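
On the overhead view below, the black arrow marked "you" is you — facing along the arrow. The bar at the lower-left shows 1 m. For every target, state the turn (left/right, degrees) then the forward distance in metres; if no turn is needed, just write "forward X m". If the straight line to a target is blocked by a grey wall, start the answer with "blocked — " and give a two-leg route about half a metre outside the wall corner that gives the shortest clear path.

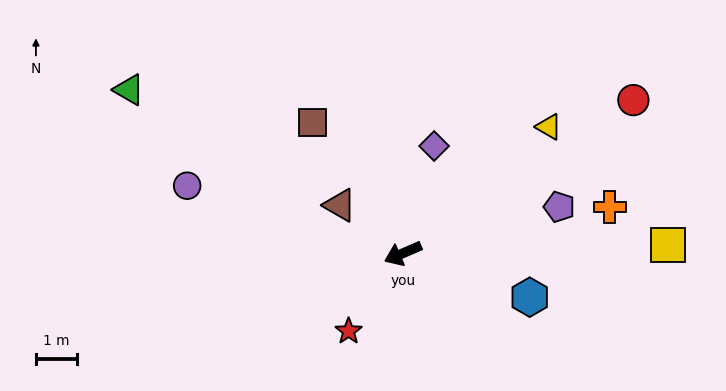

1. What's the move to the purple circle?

turn right 41°, forward 5.4 m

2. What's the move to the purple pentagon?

turn left 173°, forward 3.9 m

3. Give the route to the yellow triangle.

turn right 162°, forward 4.6 m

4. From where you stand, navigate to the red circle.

turn right 170°, forward 6.7 m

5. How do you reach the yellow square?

turn left 158°, forward 6.4 m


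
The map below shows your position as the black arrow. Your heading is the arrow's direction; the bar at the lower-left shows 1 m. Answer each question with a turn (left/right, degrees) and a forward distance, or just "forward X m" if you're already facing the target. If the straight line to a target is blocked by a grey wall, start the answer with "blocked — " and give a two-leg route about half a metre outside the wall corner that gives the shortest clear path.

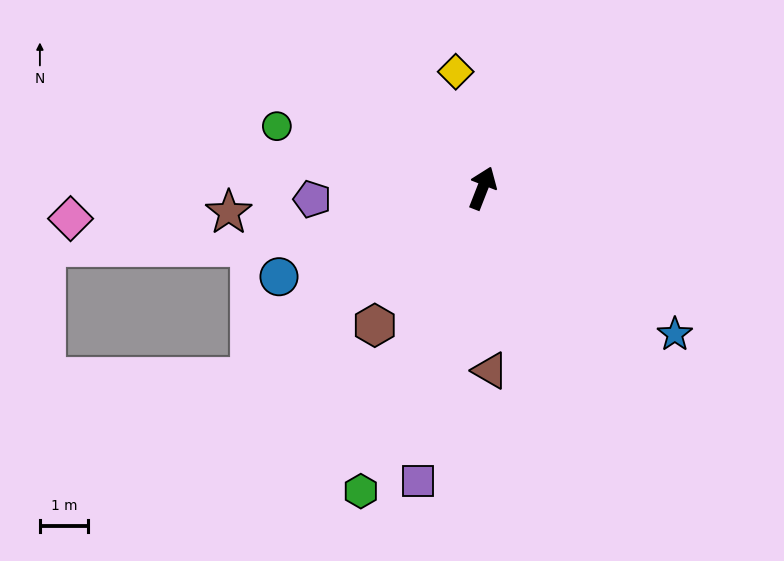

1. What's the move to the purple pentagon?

turn left 115°, forward 3.5 m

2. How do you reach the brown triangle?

turn right 156°, forward 3.8 m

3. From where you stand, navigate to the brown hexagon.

turn left 163°, forward 3.6 m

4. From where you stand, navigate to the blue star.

turn right 106°, forward 5.0 m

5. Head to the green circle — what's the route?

turn left 95°, forward 4.5 m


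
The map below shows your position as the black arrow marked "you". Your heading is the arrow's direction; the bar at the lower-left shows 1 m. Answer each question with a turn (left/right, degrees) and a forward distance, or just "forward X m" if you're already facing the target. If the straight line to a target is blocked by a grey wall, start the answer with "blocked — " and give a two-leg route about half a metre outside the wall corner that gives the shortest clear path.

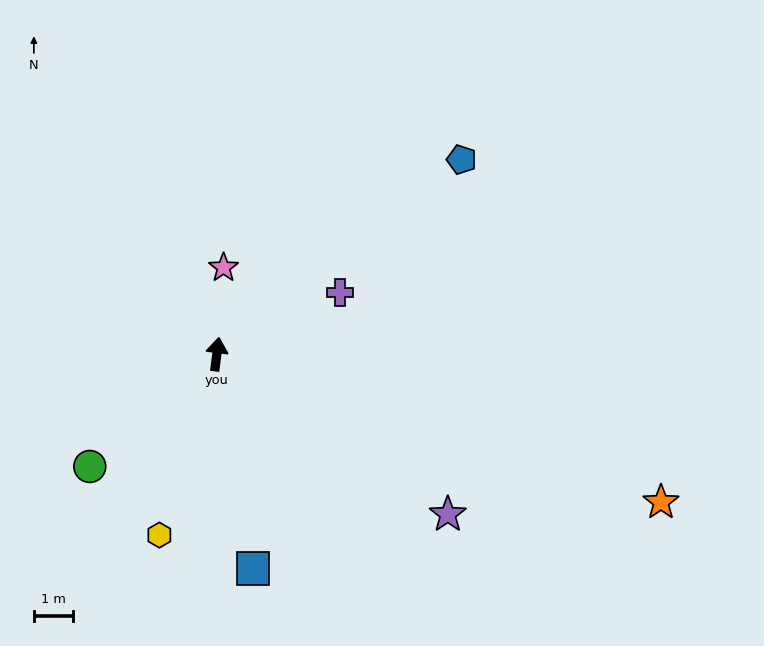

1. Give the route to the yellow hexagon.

turn left 170°, forward 4.8 m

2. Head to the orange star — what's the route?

turn right 101°, forward 11.9 m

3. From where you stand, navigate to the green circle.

turn left 139°, forward 4.3 m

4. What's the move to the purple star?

turn right 118°, forward 7.2 m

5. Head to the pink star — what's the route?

turn left 3°, forward 2.2 m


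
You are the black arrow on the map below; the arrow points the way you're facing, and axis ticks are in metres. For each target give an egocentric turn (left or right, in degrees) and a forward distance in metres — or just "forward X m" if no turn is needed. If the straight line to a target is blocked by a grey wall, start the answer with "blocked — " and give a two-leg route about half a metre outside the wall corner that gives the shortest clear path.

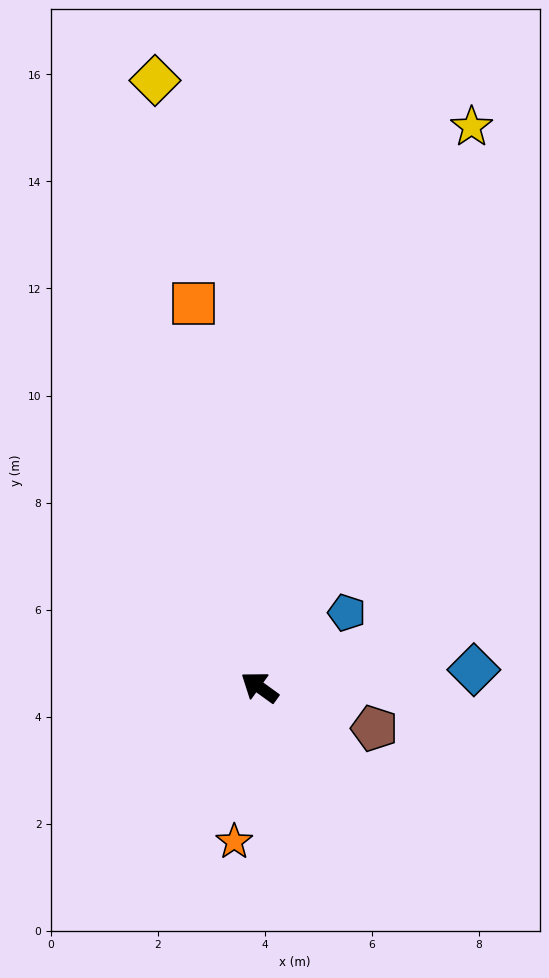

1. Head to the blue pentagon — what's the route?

turn right 104°, forward 2.1 m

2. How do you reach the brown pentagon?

turn right 164°, forward 2.3 m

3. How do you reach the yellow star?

turn right 75°, forward 11.2 m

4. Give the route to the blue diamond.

turn right 139°, forward 4.0 m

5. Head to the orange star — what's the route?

turn left 117°, forward 2.9 m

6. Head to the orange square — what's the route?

turn right 44°, forward 7.3 m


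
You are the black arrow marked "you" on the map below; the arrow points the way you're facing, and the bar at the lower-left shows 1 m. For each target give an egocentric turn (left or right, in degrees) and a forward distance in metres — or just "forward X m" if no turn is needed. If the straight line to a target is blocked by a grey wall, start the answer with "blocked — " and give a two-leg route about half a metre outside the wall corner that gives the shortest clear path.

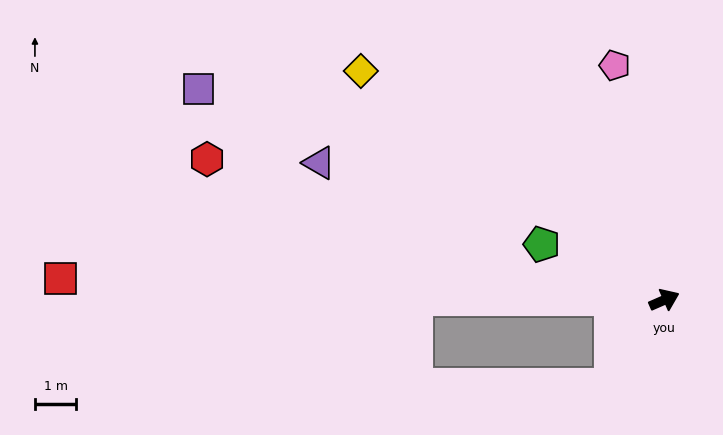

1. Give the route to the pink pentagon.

turn left 78°, forward 5.8 m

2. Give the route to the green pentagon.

turn left 132°, forward 3.2 m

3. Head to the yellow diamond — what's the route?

turn left 119°, forward 9.2 m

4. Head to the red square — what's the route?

turn left 154°, forward 14.5 m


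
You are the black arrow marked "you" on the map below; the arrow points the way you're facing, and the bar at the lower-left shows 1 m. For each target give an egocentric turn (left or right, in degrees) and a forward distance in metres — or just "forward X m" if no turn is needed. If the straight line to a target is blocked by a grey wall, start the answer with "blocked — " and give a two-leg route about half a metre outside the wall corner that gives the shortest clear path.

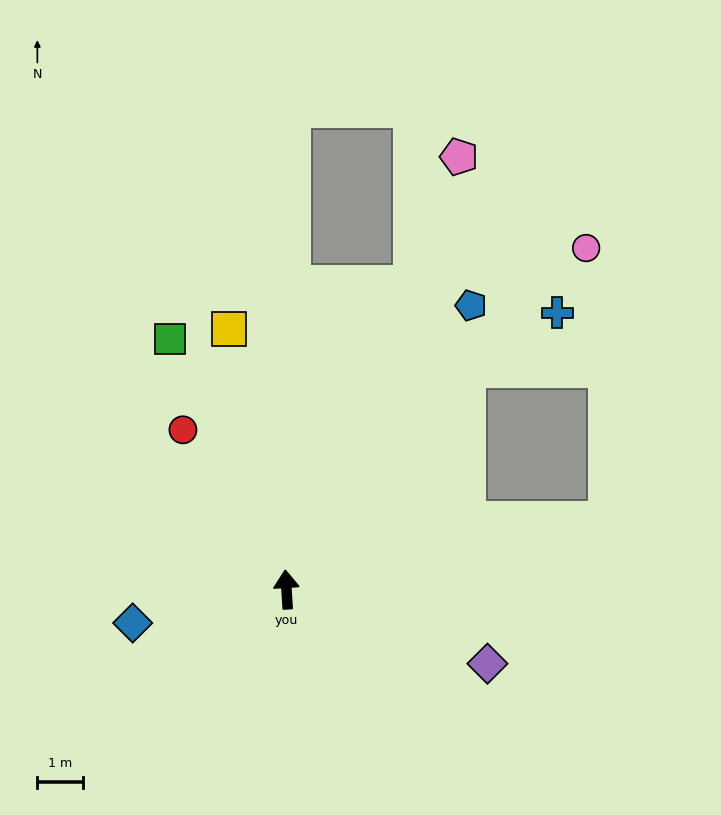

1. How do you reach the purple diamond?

turn right 114°, forward 4.7 m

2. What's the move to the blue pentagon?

turn right 37°, forward 7.5 m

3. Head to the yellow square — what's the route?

turn left 9°, forward 5.9 m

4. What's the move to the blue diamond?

turn left 99°, forward 3.5 m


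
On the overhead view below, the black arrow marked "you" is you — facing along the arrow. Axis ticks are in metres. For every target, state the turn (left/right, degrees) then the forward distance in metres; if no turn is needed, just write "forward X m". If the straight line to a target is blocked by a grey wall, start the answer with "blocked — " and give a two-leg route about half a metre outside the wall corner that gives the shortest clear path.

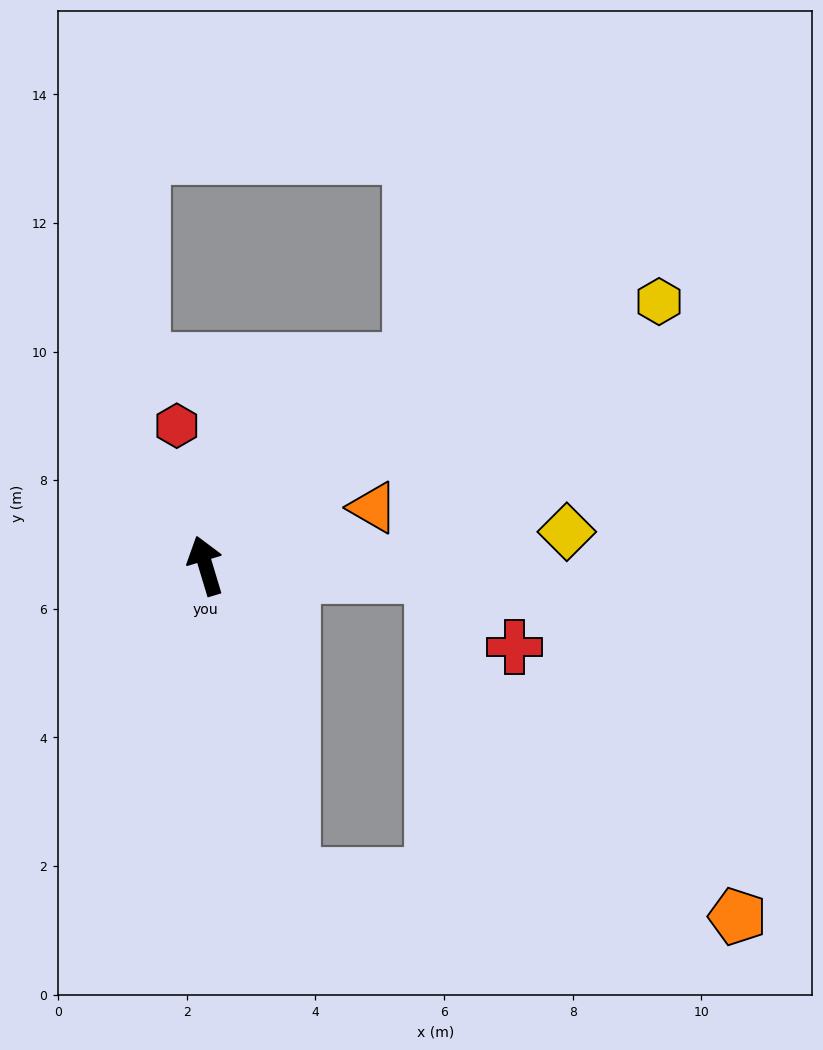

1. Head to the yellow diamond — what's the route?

turn right 101°, forward 5.6 m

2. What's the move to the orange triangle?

turn right 88°, forward 2.8 m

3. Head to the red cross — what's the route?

blocked — turn right 109°, forward 3.5 m, then turn right 38°, forward 1.7 m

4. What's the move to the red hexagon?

turn right 5°, forward 2.2 m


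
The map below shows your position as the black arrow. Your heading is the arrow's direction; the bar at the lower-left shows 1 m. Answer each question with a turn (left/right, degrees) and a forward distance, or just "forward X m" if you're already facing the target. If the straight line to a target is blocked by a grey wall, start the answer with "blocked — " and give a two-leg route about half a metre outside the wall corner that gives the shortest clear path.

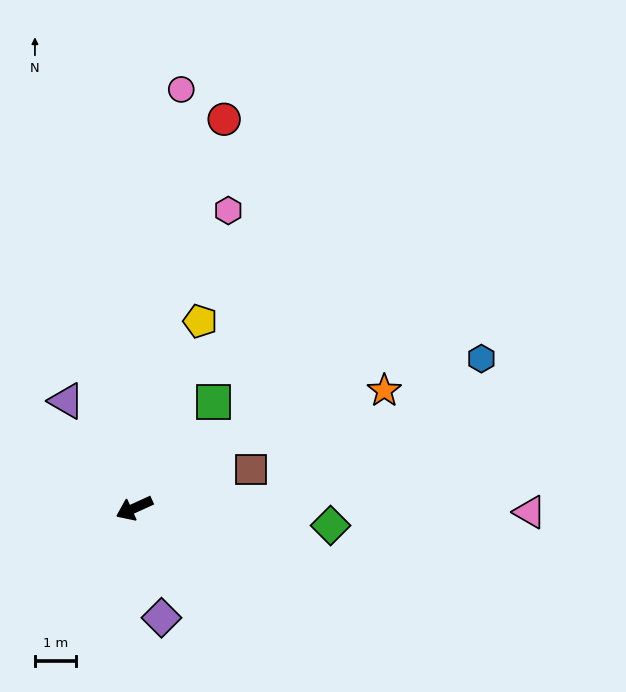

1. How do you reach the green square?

turn right 151°, forward 3.2 m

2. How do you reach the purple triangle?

turn right 82°, forward 3.1 m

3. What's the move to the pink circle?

turn right 121°, forward 10.3 m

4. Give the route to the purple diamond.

turn left 79°, forward 2.8 m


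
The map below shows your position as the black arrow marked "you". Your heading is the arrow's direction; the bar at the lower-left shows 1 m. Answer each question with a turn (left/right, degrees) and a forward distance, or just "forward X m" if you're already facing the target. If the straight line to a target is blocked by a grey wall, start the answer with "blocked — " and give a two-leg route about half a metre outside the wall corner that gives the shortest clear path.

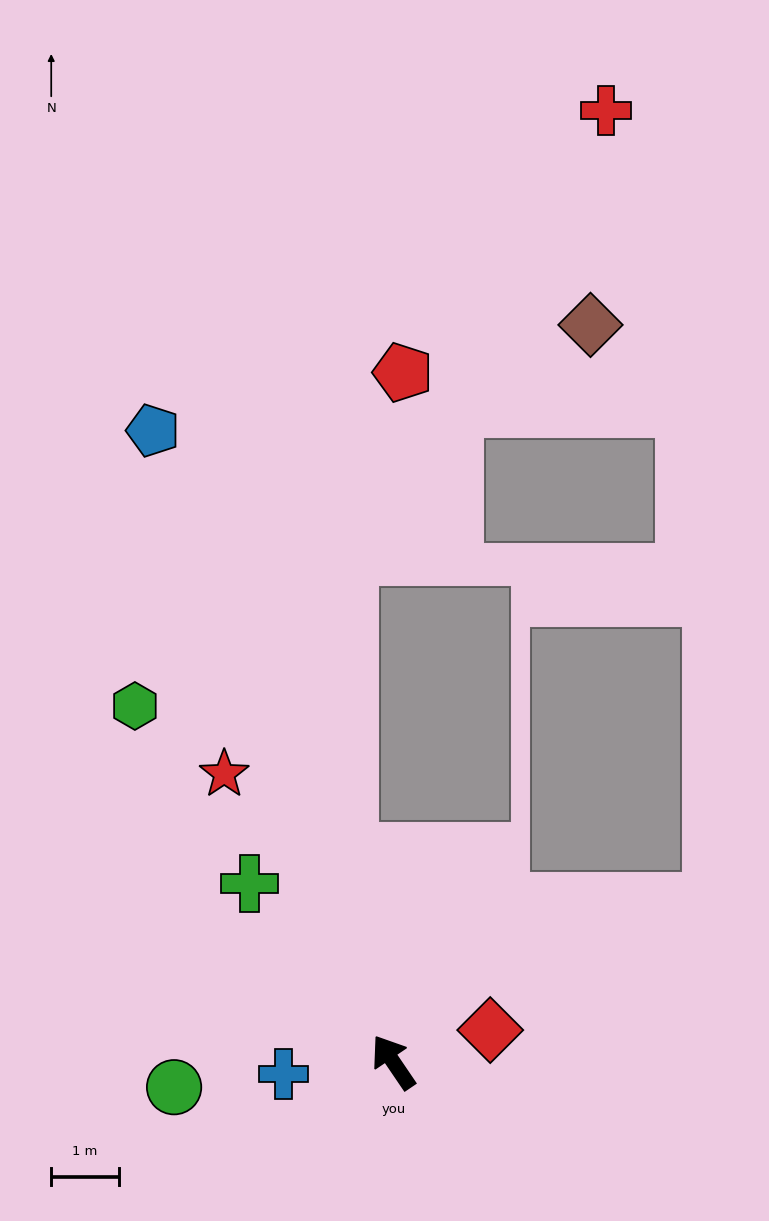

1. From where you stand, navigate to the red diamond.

turn right 106°, forward 1.5 m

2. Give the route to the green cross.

turn left 5°, forward 3.4 m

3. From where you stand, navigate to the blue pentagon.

turn right 13°, forward 10.0 m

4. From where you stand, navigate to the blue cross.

turn left 62°, forward 1.6 m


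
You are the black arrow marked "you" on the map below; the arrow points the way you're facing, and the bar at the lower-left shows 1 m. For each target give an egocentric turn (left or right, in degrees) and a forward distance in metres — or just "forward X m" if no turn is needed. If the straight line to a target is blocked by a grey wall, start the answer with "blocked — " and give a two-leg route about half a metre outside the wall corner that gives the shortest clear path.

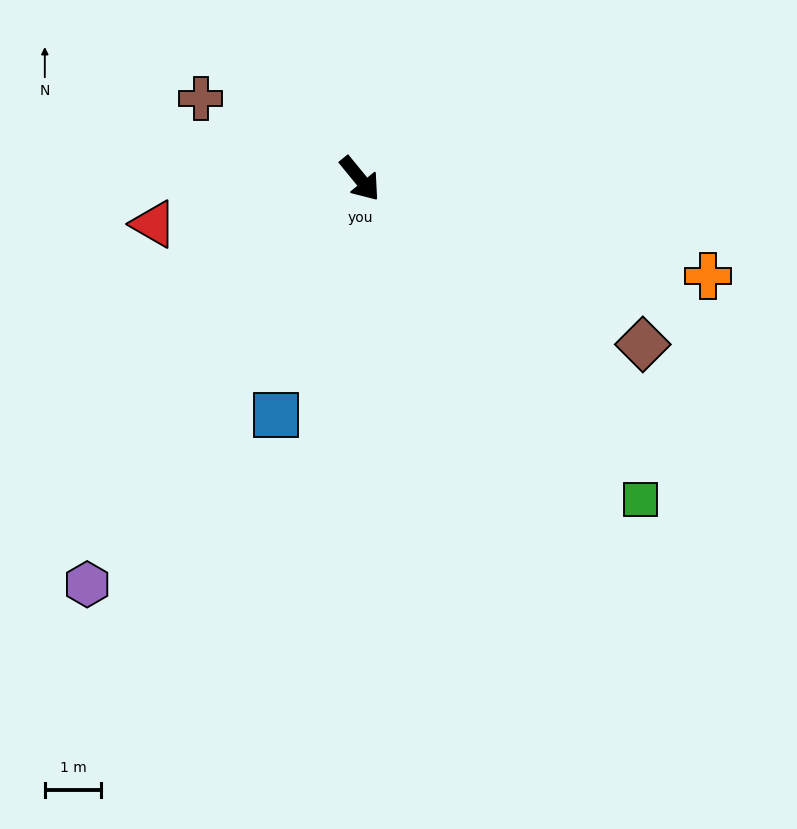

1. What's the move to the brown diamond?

turn left 20°, forward 5.8 m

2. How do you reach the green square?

forward 7.6 m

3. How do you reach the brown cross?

turn right 156°, forward 3.2 m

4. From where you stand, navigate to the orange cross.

turn left 35°, forward 6.4 m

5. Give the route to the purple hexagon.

turn right 73°, forward 8.7 m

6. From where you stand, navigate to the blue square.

turn right 59°, forward 4.5 m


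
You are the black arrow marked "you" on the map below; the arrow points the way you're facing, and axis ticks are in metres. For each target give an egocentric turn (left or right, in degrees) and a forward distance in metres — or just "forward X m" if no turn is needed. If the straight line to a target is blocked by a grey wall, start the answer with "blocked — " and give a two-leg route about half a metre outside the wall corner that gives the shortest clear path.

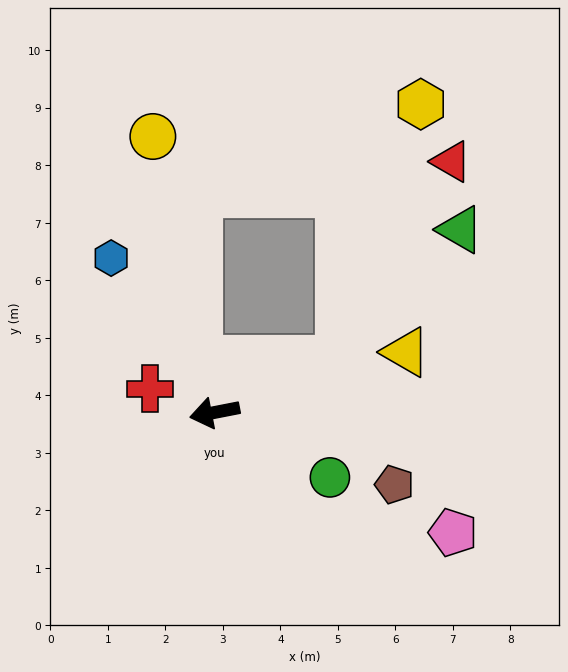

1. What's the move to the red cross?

turn right 31°, forward 1.2 m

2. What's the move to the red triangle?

blocked — turn right 168°, forward 2.4 m, then turn left 38°, forward 4.0 m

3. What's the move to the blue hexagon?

turn right 67°, forward 3.2 m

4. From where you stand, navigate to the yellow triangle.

turn right 174°, forward 3.5 m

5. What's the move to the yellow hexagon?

blocked — turn right 168°, forward 2.4 m, then turn left 49°, forward 4.7 m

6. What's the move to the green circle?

turn left 140°, forward 2.3 m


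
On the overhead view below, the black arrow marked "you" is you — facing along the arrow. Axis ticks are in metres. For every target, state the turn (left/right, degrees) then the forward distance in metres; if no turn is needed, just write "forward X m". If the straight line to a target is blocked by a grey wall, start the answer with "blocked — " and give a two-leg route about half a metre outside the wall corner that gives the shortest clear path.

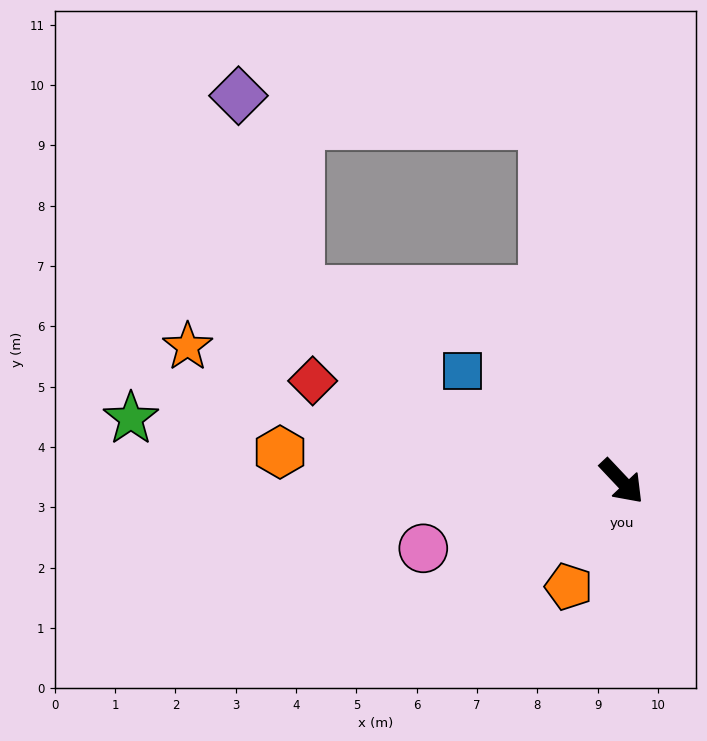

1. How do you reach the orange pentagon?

turn right 70°, forward 2.0 m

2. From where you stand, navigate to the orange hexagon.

turn right 138°, forward 5.7 m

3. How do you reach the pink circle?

turn right 115°, forward 3.5 m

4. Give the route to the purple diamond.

blocked — turn left 149°, forward 6.1 m, then turn left 72°, forward 5.1 m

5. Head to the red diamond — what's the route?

turn right 151°, forward 5.4 m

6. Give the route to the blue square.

turn right 168°, forward 3.2 m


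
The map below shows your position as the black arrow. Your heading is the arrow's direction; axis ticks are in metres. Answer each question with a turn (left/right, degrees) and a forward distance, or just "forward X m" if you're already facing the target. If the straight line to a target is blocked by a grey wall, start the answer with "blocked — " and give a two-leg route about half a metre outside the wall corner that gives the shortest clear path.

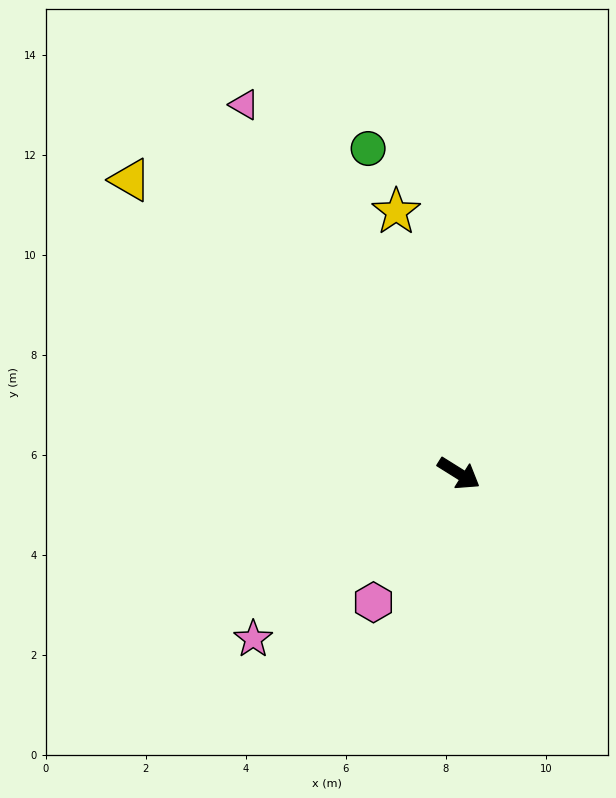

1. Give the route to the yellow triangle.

turn left 170°, forward 8.8 m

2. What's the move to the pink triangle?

turn left 152°, forward 8.5 m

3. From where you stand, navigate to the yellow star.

turn left 135°, forward 5.4 m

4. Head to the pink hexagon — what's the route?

turn right 92°, forward 3.1 m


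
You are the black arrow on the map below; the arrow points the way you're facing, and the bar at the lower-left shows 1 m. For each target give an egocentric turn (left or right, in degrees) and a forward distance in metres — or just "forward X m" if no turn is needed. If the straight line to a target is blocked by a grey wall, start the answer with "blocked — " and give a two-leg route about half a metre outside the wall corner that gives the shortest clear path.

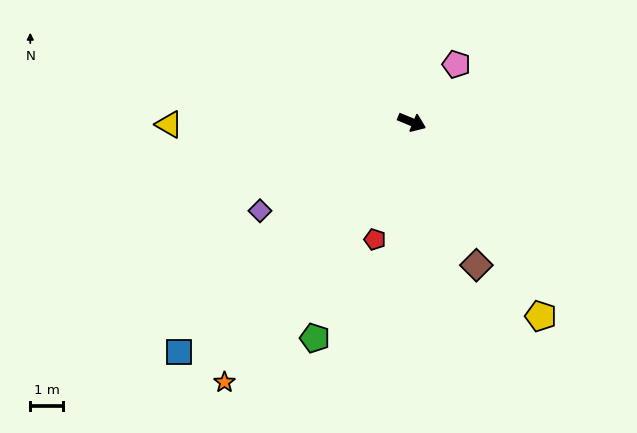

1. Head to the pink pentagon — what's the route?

turn left 75°, forward 2.2 m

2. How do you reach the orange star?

turn right 103°, forward 9.8 m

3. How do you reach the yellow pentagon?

turn right 34°, forward 7.1 m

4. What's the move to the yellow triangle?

turn right 157°, forward 7.4 m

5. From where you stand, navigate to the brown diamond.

turn right 43°, forward 4.8 m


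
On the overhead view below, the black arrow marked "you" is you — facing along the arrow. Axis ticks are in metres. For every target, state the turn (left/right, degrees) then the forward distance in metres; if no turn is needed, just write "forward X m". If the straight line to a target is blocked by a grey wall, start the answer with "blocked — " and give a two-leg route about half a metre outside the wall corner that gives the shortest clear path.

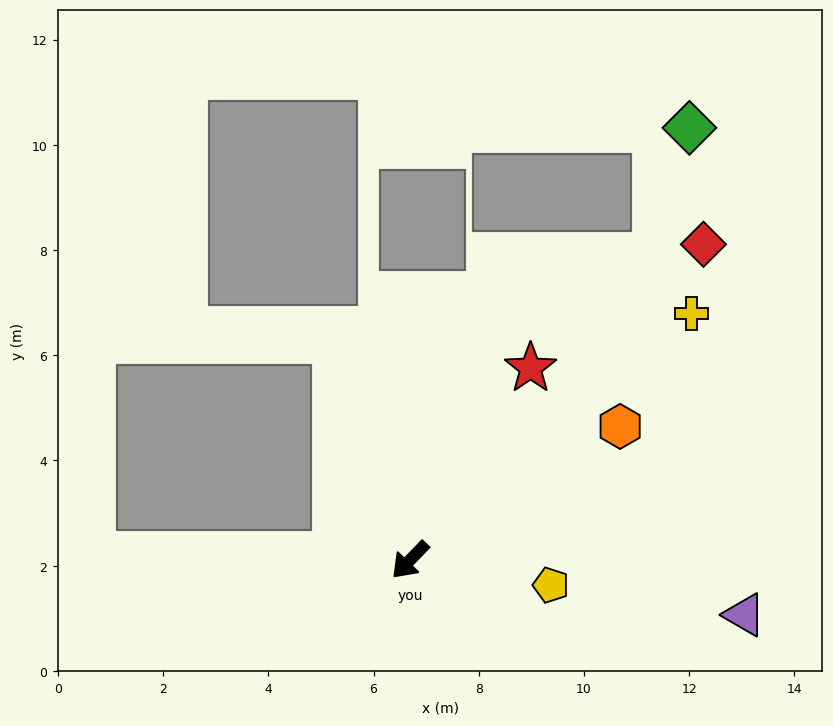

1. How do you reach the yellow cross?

turn left 175°, forward 7.1 m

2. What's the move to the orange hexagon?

turn left 166°, forward 4.7 m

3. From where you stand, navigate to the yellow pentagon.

turn left 124°, forward 2.7 m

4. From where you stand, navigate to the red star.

turn right 168°, forward 4.3 m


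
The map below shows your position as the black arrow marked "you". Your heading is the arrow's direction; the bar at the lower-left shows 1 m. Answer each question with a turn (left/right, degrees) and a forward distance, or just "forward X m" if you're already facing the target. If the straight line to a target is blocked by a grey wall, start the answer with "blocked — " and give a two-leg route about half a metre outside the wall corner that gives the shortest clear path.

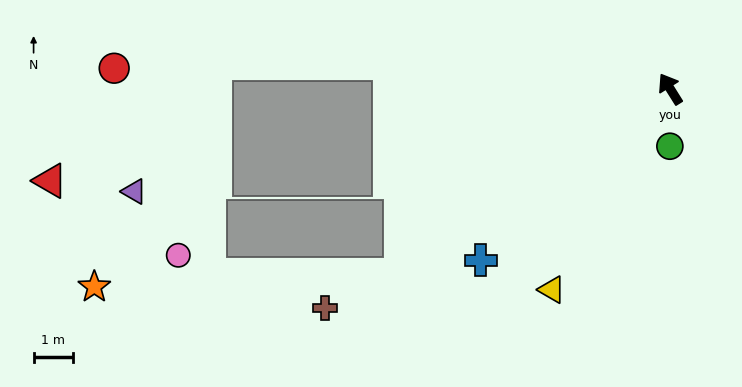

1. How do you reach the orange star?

blocked — turn left 93°, forward 8.3 m, then turn right 33°, forward 7.8 m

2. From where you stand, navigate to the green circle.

turn left 148°, forward 1.5 m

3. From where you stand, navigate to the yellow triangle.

turn left 117°, forward 5.9 m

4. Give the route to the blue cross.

turn left 100°, forward 6.5 m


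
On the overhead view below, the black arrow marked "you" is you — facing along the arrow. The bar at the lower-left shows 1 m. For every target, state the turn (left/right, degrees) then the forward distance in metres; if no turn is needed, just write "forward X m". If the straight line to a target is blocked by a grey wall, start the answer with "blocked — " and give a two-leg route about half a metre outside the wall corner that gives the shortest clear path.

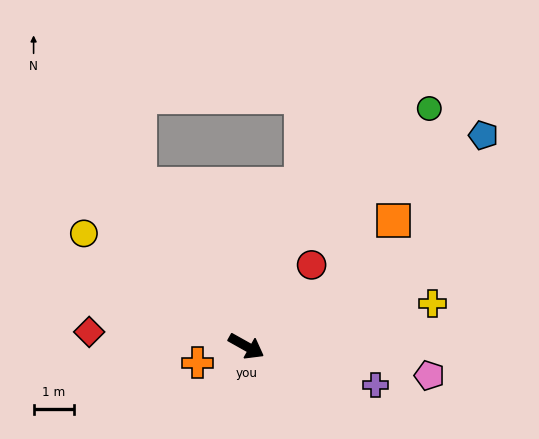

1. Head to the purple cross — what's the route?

turn left 12°, forward 3.4 m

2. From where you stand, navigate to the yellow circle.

turn left 174°, forward 4.9 m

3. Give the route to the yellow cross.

turn left 42°, forward 4.8 m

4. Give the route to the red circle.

turn left 81°, forward 2.6 m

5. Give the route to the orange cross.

turn right 132°, forward 1.3 m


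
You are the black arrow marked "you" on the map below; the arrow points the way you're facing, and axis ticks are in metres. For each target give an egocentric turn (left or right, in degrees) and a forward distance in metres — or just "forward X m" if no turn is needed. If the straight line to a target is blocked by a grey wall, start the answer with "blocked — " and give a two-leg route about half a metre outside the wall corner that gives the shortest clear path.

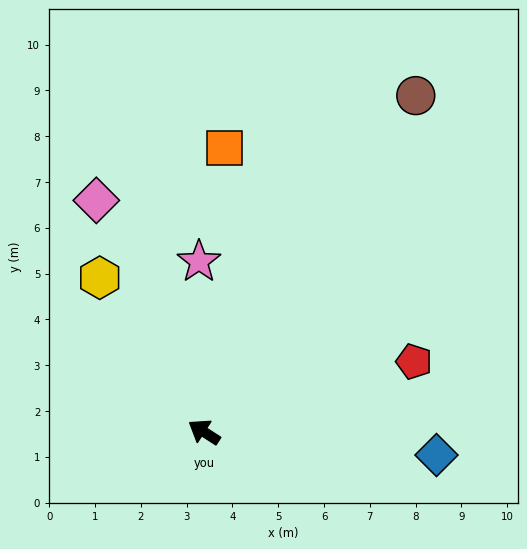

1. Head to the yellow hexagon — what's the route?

turn right 23°, forward 4.1 m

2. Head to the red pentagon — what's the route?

turn right 129°, forward 4.8 m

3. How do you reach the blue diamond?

turn right 153°, forward 5.1 m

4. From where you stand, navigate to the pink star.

turn right 56°, forward 3.7 m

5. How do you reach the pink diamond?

turn right 32°, forward 5.6 m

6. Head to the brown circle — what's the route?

turn right 89°, forward 8.7 m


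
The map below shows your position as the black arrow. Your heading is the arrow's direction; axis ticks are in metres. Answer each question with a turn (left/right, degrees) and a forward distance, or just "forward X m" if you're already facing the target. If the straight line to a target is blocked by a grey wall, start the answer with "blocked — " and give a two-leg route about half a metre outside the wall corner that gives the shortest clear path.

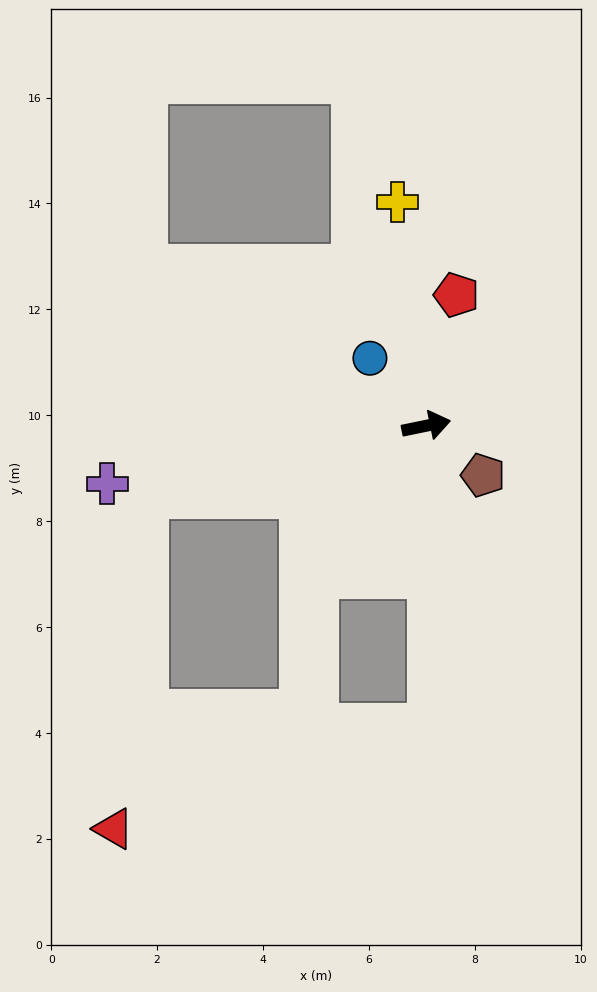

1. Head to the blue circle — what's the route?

turn left 118°, forward 1.7 m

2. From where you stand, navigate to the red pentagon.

turn left 65°, forward 2.5 m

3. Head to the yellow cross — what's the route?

turn left 86°, forward 4.3 m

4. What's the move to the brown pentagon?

turn right 53°, forward 1.4 m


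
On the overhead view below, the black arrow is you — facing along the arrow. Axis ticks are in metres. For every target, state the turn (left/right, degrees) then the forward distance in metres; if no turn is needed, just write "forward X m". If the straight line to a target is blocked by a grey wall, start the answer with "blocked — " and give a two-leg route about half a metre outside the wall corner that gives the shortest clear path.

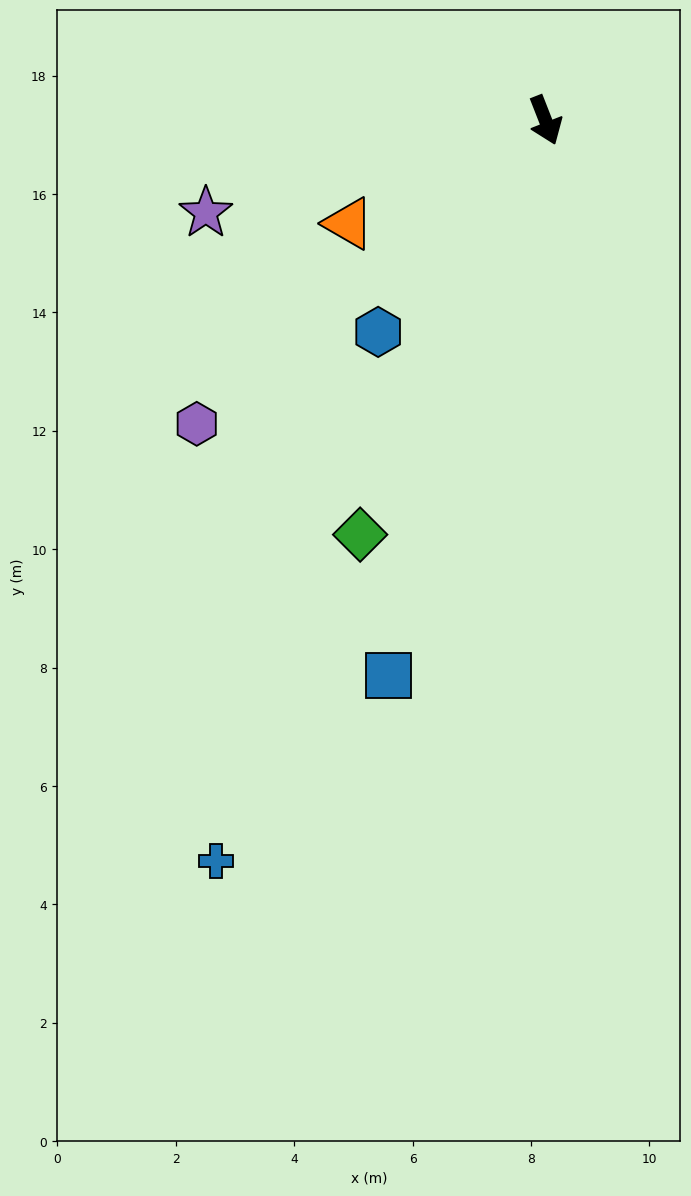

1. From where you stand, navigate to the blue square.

turn right 37°, forward 9.7 m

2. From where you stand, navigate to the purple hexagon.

turn right 70°, forward 7.8 m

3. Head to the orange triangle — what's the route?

turn right 84°, forward 3.8 m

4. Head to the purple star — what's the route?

turn right 96°, forward 5.9 m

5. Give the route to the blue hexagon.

turn right 60°, forward 4.6 m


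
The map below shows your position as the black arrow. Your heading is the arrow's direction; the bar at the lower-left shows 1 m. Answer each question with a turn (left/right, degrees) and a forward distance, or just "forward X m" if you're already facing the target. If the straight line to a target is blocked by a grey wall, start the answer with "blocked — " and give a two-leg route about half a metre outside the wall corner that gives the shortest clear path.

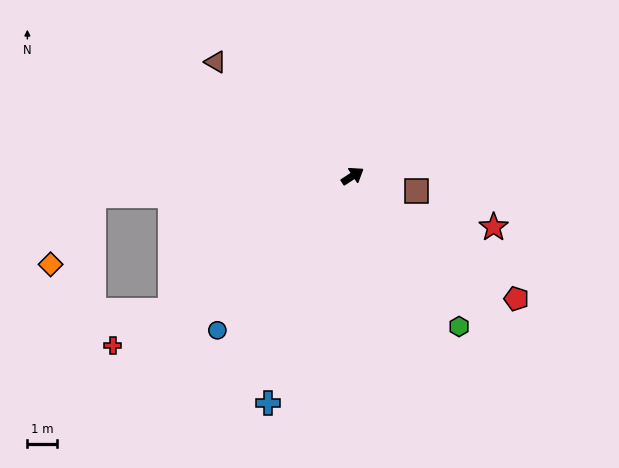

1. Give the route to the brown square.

turn right 47°, forward 2.2 m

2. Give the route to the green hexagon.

turn right 88°, forward 6.1 m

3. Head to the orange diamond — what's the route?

blocked — turn left 151°, forward 8.6 m, then turn left 54°, forward 2.7 m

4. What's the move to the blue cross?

turn right 144°, forward 8.1 m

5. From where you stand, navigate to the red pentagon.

turn right 70°, forward 6.8 m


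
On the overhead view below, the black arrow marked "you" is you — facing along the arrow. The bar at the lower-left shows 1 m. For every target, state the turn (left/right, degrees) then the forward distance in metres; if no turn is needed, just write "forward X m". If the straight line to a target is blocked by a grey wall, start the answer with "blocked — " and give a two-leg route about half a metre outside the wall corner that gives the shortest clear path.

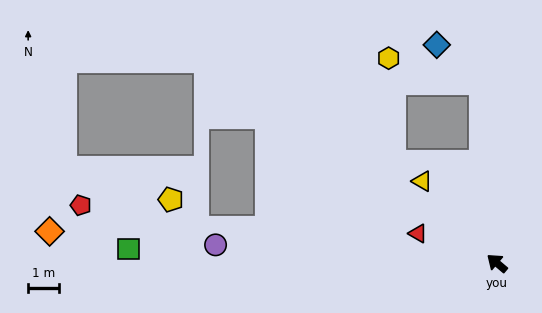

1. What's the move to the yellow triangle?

turn right 7°, forward 3.6 m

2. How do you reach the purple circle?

turn left 36°, forward 9.1 m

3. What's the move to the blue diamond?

blocked — turn right 45°, forward 5.9 m, then turn left 46°, forward 1.9 m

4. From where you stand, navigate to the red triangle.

turn left 20°, forward 2.7 m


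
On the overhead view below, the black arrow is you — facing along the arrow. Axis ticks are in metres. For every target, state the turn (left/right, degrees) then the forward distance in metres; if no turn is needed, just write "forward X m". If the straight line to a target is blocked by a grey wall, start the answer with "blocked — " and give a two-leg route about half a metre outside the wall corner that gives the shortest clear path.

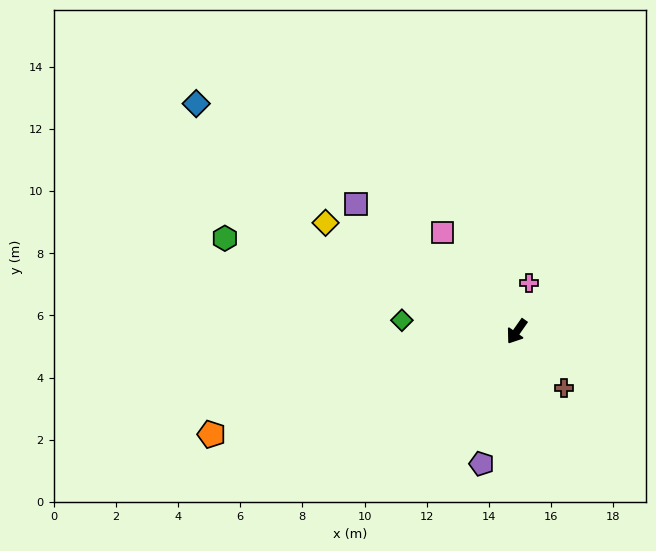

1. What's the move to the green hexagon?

turn right 73°, forward 9.9 m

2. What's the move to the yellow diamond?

turn right 85°, forward 7.1 m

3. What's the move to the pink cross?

turn right 159°, forward 1.6 m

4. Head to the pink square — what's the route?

turn right 108°, forward 4.0 m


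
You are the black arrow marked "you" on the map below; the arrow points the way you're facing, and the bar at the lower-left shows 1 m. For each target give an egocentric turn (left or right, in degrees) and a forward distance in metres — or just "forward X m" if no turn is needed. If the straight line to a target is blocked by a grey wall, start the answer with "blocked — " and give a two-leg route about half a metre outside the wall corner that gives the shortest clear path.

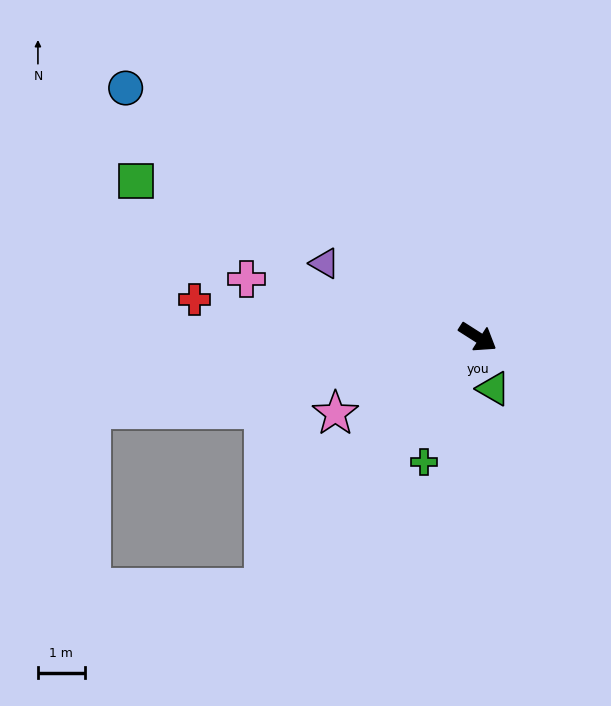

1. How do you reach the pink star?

turn right 119°, forward 3.5 m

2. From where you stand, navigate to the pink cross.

turn right 162°, forward 5.1 m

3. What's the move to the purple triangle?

turn right 173°, forward 3.6 m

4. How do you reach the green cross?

turn right 81°, forward 2.9 m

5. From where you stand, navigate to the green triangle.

turn right 41°, forward 1.2 m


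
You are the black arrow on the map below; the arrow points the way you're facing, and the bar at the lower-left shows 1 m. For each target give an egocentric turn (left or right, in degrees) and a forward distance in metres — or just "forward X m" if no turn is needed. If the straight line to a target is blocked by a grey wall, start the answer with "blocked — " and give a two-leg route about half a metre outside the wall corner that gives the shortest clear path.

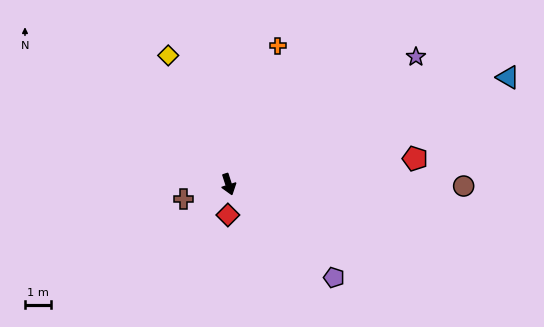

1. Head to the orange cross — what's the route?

turn left 143°, forward 5.6 m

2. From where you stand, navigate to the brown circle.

turn left 72°, forward 8.9 m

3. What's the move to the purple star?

turn left 106°, forward 8.6 m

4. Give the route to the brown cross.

turn right 90°, forward 1.8 m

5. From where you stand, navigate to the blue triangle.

turn left 93°, forward 11.3 m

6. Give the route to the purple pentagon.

turn left 31°, forward 5.3 m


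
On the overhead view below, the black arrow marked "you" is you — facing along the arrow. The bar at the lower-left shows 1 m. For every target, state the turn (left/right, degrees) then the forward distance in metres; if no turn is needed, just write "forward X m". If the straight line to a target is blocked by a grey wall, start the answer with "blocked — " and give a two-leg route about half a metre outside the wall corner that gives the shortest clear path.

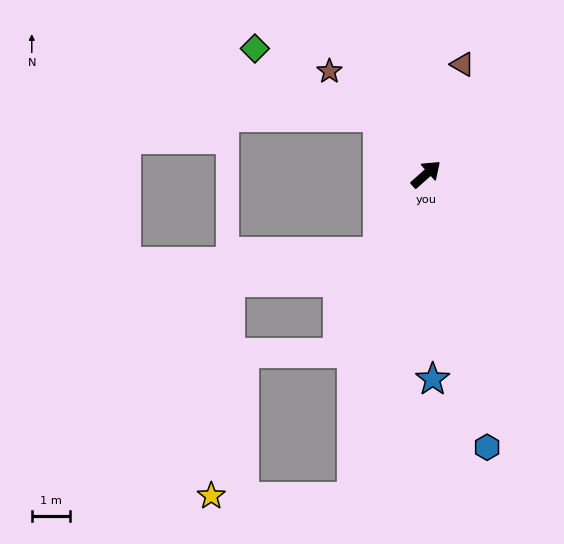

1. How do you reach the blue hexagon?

turn right 119°, forward 7.4 m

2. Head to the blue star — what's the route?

turn right 130°, forward 5.4 m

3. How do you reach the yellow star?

blocked — turn right 144°, forward 8.8 m, then turn right 78°, forward 3.7 m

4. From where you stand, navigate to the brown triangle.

turn left 30°, forward 3.1 m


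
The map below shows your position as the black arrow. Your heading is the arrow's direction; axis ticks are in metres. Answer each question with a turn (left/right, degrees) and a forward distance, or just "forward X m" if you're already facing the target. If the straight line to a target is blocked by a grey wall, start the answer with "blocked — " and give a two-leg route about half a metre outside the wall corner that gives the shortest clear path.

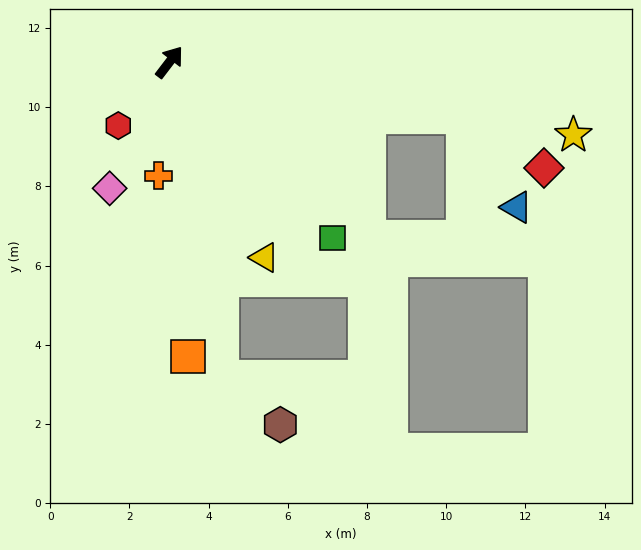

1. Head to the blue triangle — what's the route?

blocked — turn right 63°, forward 7.5 m, then turn right 49°, forward 2.7 m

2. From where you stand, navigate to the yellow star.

turn right 63°, forward 10.4 m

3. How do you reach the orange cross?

turn right 148°, forward 2.9 m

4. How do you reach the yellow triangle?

turn right 117°, forward 5.5 m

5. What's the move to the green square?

turn right 100°, forward 6.1 m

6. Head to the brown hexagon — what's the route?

blocked — turn right 133°, forward 8.1 m, then turn left 41°, forward 1.9 m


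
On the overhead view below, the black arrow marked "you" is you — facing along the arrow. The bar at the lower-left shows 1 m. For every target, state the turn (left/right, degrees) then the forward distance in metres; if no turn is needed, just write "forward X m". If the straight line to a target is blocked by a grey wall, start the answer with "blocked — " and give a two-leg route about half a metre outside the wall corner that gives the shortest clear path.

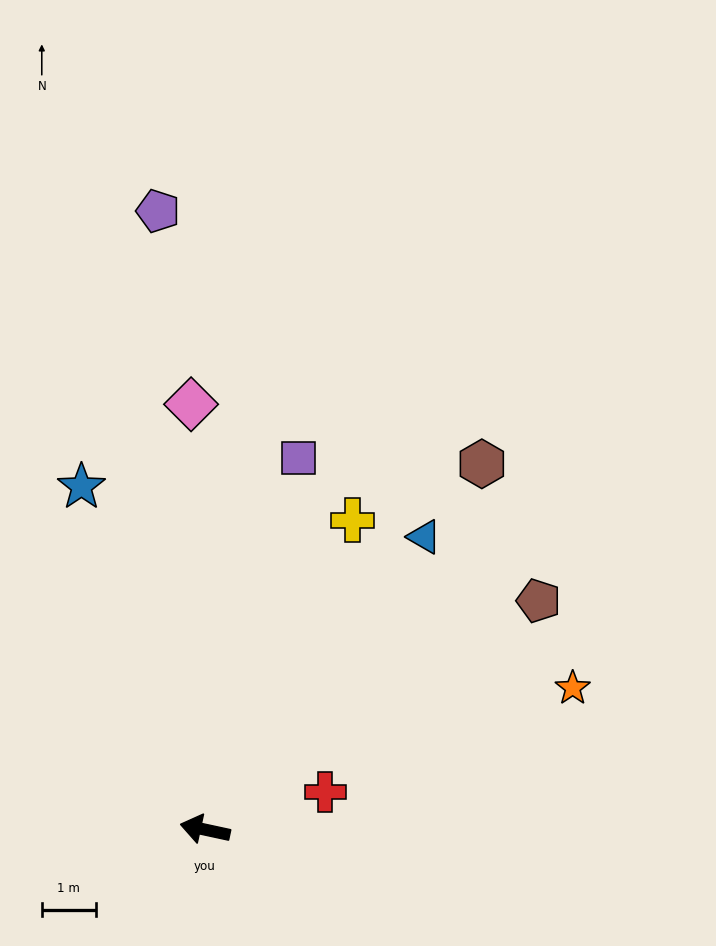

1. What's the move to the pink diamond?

turn right 76°, forward 7.9 m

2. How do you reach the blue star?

turn right 58°, forward 6.8 m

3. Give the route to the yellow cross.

turn right 103°, forward 6.4 m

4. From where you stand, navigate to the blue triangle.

turn right 115°, forward 6.8 m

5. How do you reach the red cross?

turn right 150°, forward 2.3 m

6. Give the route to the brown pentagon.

turn right 133°, forward 7.5 m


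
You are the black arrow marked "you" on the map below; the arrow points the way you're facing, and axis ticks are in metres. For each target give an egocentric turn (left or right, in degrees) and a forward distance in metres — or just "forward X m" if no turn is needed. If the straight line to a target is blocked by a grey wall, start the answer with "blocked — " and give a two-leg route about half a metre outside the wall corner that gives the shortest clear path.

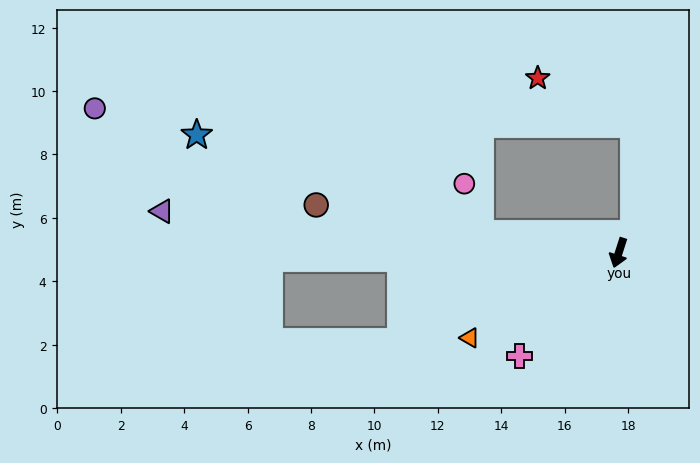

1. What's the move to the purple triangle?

turn right 77°, forward 14.5 m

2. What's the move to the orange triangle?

turn right 42°, forward 5.4 m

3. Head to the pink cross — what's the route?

turn right 26°, forward 4.5 m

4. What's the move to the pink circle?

blocked — turn right 80°, forward 4.4 m, then turn right 64°, forward 1.7 m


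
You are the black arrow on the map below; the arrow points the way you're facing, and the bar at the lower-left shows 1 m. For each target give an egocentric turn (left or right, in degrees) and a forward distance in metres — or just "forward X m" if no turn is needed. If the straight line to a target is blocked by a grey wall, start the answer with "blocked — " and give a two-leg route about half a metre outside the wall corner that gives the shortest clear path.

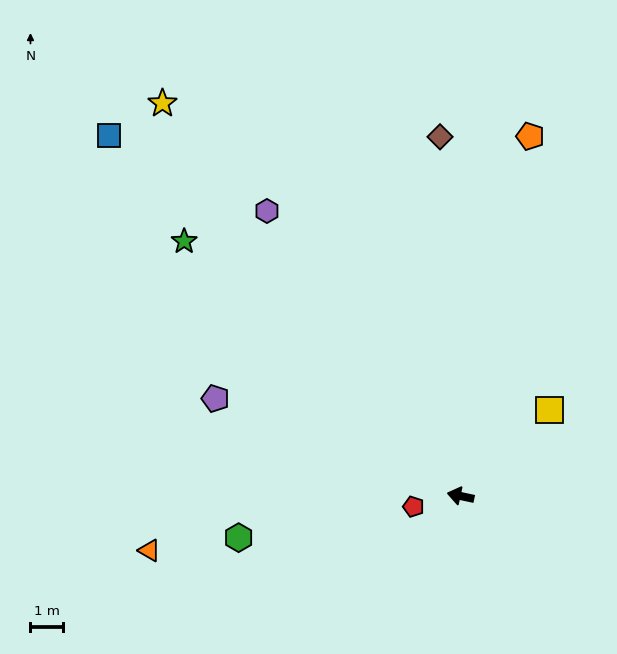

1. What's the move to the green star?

turn right 31°, forward 11.5 m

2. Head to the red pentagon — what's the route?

turn left 25°, forward 1.5 m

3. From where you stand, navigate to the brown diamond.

turn right 75°, forward 11.0 m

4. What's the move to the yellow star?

turn right 41°, forward 15.0 m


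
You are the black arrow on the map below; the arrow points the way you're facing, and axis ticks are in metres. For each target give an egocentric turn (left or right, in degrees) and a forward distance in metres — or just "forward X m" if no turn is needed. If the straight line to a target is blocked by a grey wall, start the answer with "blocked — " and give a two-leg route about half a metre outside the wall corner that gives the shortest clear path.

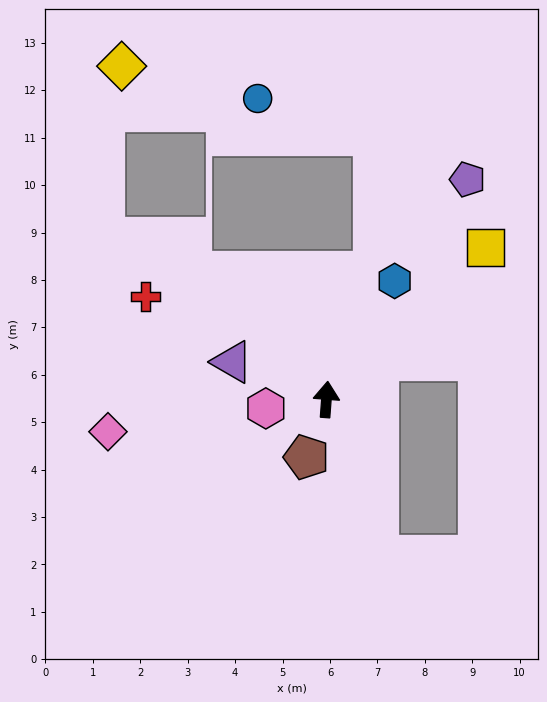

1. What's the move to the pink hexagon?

turn left 103°, forward 1.3 m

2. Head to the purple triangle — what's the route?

turn left 73°, forward 2.1 m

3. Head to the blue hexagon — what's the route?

turn right 26°, forward 2.9 m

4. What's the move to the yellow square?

turn right 42°, forward 4.6 m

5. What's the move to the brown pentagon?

turn left 165°, forward 1.3 m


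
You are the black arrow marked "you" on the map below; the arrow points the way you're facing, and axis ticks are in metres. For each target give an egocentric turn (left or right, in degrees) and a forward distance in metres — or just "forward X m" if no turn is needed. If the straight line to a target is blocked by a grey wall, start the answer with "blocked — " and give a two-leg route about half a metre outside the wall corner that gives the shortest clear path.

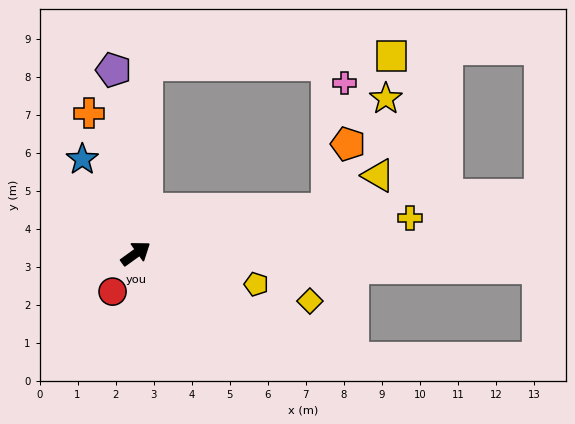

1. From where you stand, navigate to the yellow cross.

turn right 28°, forward 7.3 m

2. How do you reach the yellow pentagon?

turn right 50°, forward 3.3 m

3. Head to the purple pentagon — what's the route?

turn left 61°, forward 4.9 m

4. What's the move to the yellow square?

blocked — turn left 51°, forward 5.0 m, then turn right 84°, forward 6.4 m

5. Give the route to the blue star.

turn left 84°, forward 2.8 m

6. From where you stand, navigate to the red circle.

turn right 157°, forward 1.2 m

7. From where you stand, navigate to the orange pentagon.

blocked — turn right 23°, forward 5.2 m, then turn left 59°, forward 1.8 m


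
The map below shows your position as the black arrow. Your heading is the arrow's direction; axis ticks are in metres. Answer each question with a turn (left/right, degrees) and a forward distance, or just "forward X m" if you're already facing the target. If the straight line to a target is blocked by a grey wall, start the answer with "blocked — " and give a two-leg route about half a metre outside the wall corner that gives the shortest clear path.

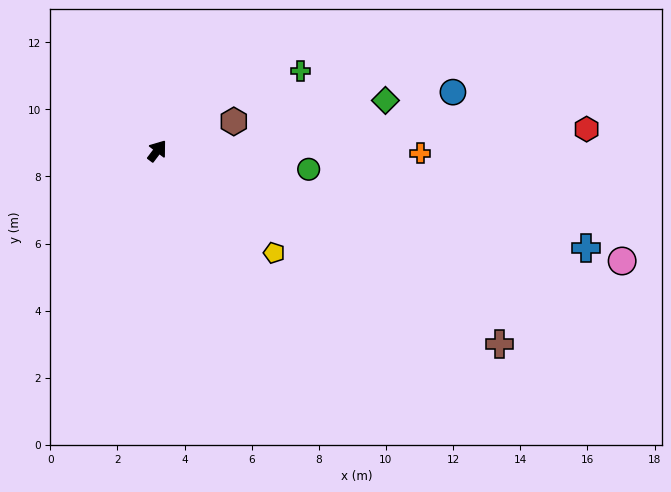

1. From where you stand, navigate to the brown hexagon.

turn right 32°, forward 2.4 m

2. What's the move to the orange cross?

turn right 53°, forward 7.8 m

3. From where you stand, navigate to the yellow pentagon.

turn right 94°, forward 4.6 m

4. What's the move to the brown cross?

turn right 82°, forward 11.7 m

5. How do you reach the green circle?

turn right 60°, forward 4.5 m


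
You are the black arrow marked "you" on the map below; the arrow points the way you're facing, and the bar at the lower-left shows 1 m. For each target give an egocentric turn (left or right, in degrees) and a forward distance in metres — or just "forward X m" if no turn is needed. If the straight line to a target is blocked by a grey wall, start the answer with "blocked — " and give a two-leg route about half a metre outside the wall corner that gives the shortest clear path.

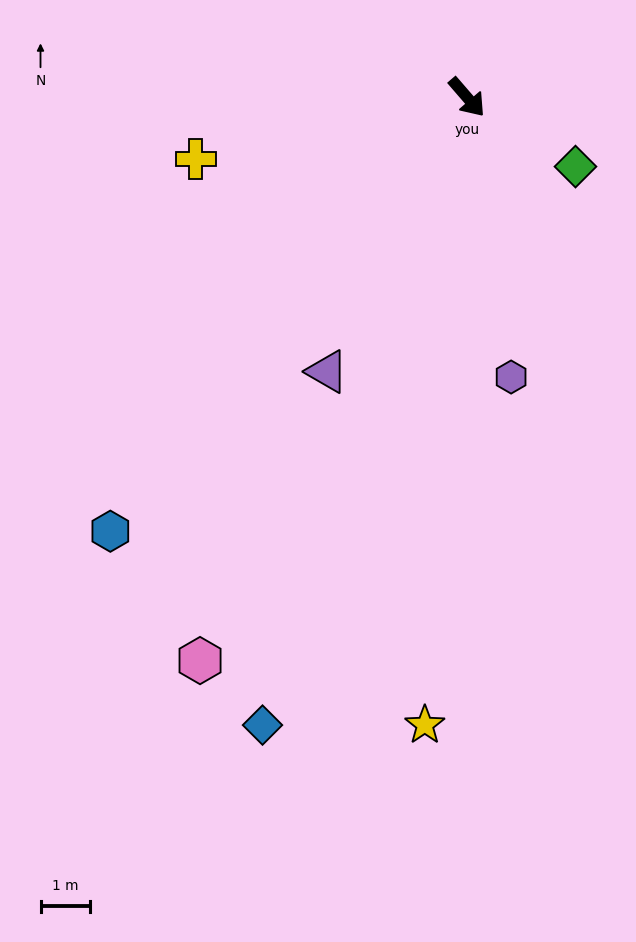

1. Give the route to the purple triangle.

turn right 68°, forward 6.3 m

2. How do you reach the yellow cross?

turn right 118°, forward 5.7 m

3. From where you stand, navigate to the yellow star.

turn right 45°, forward 12.8 m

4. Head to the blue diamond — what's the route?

turn right 59°, forward 13.4 m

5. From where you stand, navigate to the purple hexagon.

turn right 32°, forward 5.8 m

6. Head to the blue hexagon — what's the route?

turn right 80°, forward 11.4 m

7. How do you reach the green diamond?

turn left 17°, forward 2.6 m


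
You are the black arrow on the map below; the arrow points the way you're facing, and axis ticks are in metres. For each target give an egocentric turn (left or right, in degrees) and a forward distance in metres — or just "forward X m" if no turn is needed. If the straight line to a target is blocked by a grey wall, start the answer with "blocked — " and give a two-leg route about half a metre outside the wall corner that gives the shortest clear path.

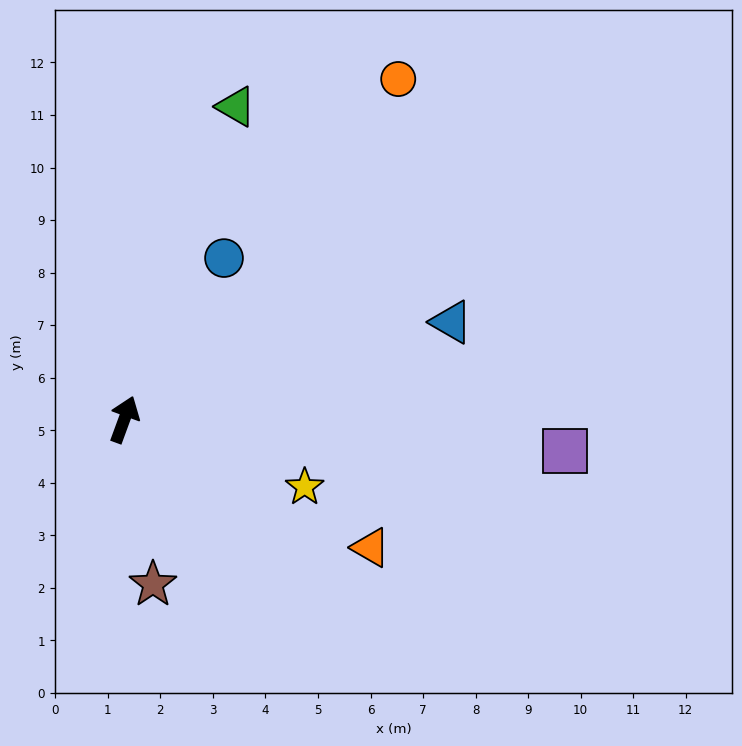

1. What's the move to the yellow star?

turn right 90°, forward 3.7 m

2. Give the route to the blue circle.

turn right 12°, forward 3.6 m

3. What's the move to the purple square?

turn right 74°, forward 8.4 m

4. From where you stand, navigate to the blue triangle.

turn right 53°, forward 6.5 m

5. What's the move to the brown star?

turn right 150°, forward 3.2 m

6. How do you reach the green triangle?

forward 6.3 m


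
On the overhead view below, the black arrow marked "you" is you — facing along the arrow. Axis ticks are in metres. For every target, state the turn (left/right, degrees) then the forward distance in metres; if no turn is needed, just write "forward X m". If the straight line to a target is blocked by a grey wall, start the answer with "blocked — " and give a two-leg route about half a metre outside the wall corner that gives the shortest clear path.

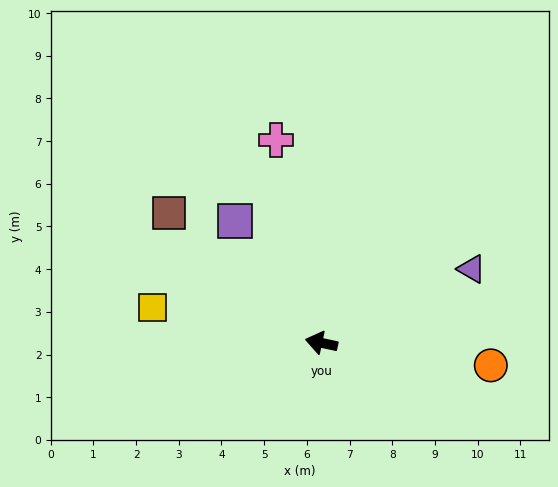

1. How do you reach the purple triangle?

turn right 142°, forward 3.9 m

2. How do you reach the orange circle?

turn right 175°, forward 4.0 m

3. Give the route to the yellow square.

forward 4.0 m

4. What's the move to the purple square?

turn right 43°, forward 3.5 m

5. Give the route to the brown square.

turn right 28°, forward 4.7 m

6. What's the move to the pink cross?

turn right 65°, forward 4.9 m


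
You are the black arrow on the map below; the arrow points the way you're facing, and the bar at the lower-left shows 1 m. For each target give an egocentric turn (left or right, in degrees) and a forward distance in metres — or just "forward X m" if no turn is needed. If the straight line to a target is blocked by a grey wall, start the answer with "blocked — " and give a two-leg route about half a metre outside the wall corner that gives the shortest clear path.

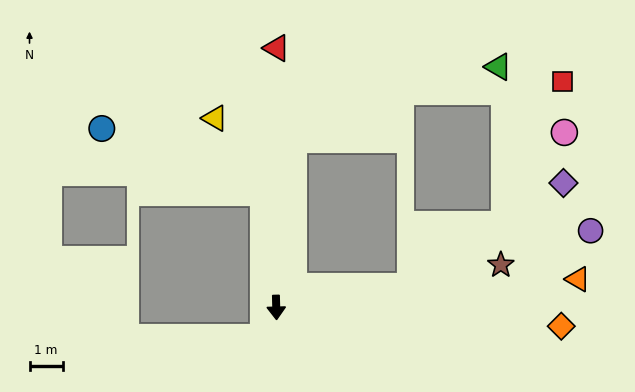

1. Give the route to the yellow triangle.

blocked — turn right 175°, forward 3.5 m, then turn left 27°, forward 2.7 m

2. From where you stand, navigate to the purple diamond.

blocked — turn left 97°, forward 4.1 m, then turn left 26°, forward 5.6 m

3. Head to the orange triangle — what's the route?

turn left 94°, forward 9.2 m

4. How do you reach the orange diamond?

turn left 85°, forward 8.7 m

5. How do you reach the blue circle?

blocked — turn right 175°, forward 3.5 m, then turn left 62°, forward 5.3 m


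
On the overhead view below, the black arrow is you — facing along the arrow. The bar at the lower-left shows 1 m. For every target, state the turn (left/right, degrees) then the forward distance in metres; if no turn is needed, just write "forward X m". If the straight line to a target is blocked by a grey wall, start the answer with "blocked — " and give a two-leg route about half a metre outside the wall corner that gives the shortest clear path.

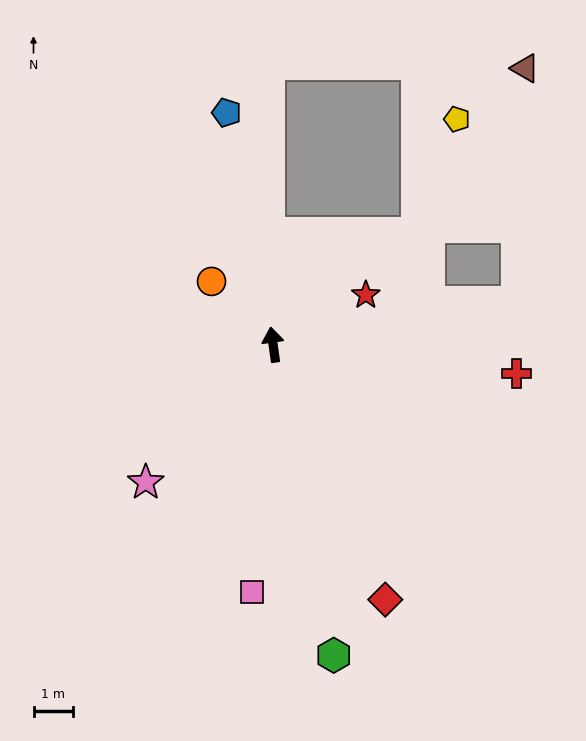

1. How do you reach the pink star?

turn left 129°, forward 4.8 m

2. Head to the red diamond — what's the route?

turn right 164°, forward 7.1 m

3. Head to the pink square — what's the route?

turn left 167°, forward 6.3 m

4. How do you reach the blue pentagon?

turn left 3°, forward 6.0 m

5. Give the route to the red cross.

turn right 105°, forward 6.3 m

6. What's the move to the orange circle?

turn left 36°, forward 2.3 m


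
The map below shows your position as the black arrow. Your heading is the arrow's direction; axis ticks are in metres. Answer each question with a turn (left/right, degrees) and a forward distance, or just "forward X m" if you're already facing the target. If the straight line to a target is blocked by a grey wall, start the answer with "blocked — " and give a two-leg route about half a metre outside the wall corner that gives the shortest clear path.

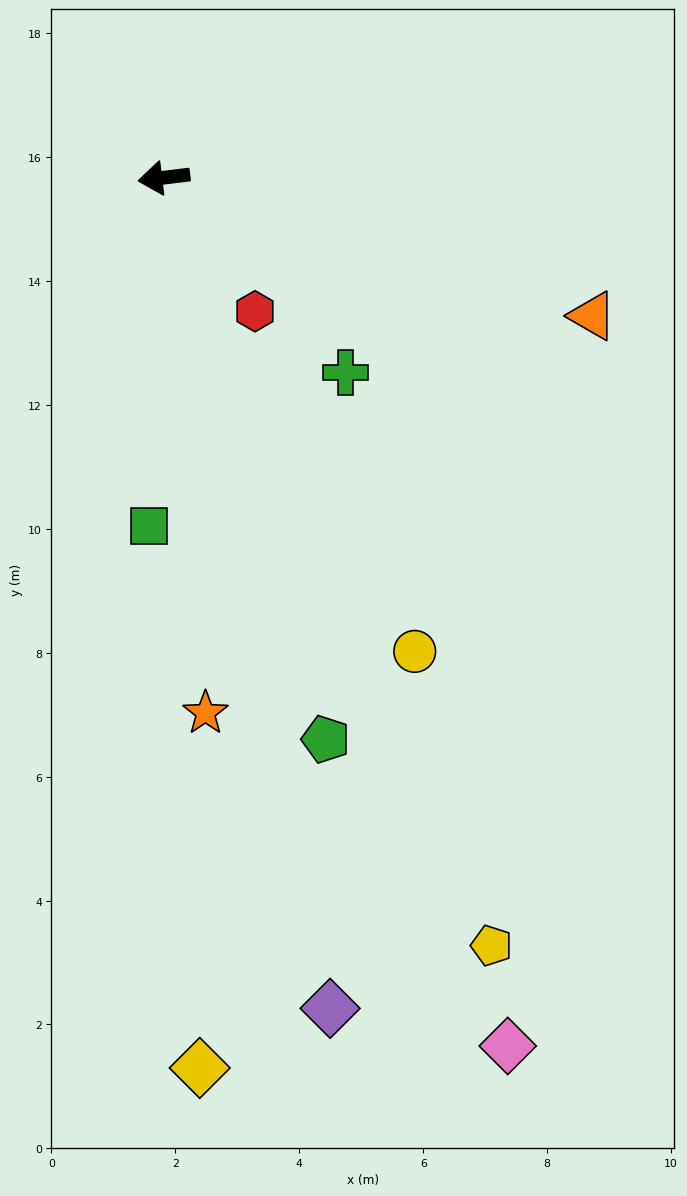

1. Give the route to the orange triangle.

turn left 155°, forward 7.3 m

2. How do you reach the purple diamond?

turn left 94°, forward 13.7 m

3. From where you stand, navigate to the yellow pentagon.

turn left 106°, forward 13.5 m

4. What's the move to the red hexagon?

turn left 117°, forward 2.6 m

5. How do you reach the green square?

turn left 81°, forward 5.6 m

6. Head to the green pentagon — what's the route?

turn left 99°, forward 9.4 m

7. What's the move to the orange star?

turn left 87°, forward 8.7 m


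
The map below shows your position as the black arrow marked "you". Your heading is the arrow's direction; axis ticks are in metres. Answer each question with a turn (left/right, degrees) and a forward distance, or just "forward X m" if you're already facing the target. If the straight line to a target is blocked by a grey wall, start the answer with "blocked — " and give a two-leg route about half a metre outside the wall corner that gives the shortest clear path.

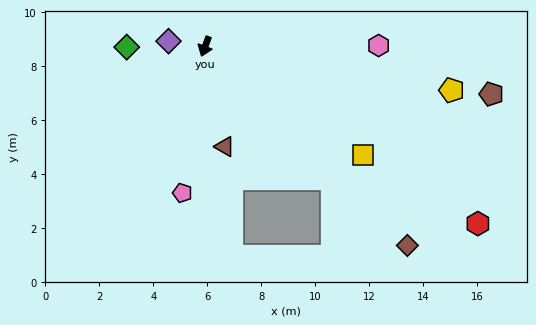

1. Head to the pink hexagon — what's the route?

turn left 111°, forward 6.4 m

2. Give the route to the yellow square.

turn left 76°, forward 7.1 m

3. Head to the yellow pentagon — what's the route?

turn left 100°, forward 9.3 m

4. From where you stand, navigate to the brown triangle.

turn left 31°, forward 3.8 m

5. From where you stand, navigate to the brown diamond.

turn left 66°, forward 10.5 m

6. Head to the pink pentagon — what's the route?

turn left 11°, forward 5.5 m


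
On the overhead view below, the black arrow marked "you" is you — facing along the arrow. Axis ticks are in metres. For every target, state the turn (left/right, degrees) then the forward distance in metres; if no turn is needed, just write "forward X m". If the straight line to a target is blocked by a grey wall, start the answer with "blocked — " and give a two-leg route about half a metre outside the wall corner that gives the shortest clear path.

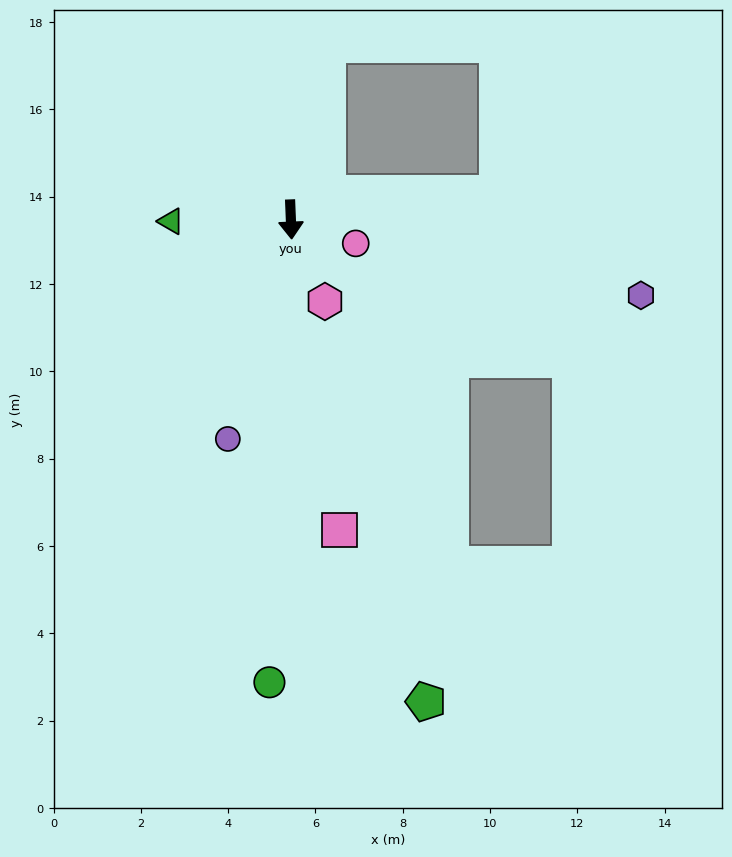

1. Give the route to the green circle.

turn right 5°, forward 10.6 m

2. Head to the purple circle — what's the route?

turn right 18°, forward 5.2 m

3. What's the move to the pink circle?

turn left 67°, forward 1.6 m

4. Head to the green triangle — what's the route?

turn right 91°, forward 2.7 m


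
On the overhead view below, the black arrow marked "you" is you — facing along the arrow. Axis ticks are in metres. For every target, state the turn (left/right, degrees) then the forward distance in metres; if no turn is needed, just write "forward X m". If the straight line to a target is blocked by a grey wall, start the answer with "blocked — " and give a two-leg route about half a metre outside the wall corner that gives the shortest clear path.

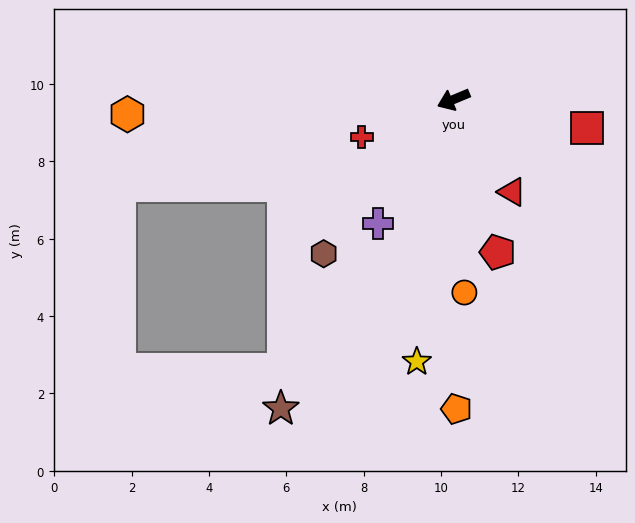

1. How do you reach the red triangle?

turn left 100°, forward 2.8 m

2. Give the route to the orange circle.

turn left 71°, forward 5.0 m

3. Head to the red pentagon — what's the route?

turn left 84°, forward 4.1 m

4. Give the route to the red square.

turn left 145°, forward 3.5 m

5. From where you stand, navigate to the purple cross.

turn left 36°, forward 3.8 m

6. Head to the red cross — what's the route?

forward 2.6 m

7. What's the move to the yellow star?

turn left 59°, forward 6.8 m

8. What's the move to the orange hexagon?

turn right 20°, forward 8.4 m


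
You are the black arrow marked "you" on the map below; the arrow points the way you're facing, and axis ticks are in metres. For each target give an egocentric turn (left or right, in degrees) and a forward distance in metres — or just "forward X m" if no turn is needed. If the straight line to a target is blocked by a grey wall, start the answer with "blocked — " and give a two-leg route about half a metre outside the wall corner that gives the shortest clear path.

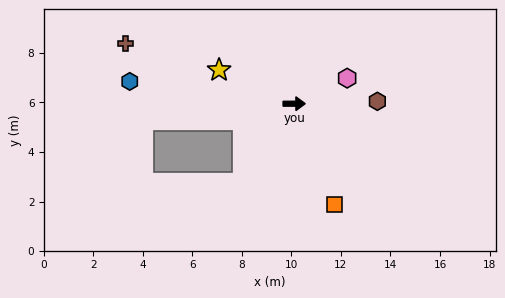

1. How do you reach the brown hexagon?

forward 3.4 m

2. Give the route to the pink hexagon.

turn left 26°, forward 2.4 m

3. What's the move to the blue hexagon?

turn left 172°, forward 6.7 m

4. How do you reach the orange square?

turn right 68°, forward 4.4 m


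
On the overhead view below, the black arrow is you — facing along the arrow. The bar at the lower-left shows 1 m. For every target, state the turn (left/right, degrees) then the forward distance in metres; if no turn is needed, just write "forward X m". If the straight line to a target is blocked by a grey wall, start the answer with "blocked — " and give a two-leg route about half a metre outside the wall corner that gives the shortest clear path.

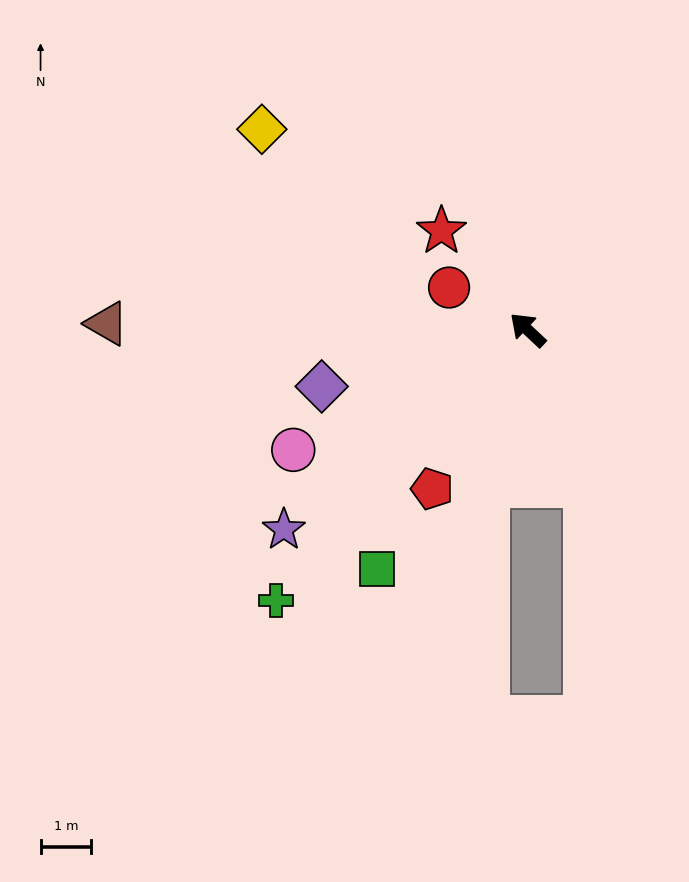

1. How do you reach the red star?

turn right 6°, forward 2.6 m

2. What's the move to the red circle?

turn left 15°, forward 1.8 m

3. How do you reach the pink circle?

turn left 70°, forward 5.2 m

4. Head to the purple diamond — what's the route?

turn left 58°, forward 4.2 m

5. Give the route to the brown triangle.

turn left 42°, forward 8.3 m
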